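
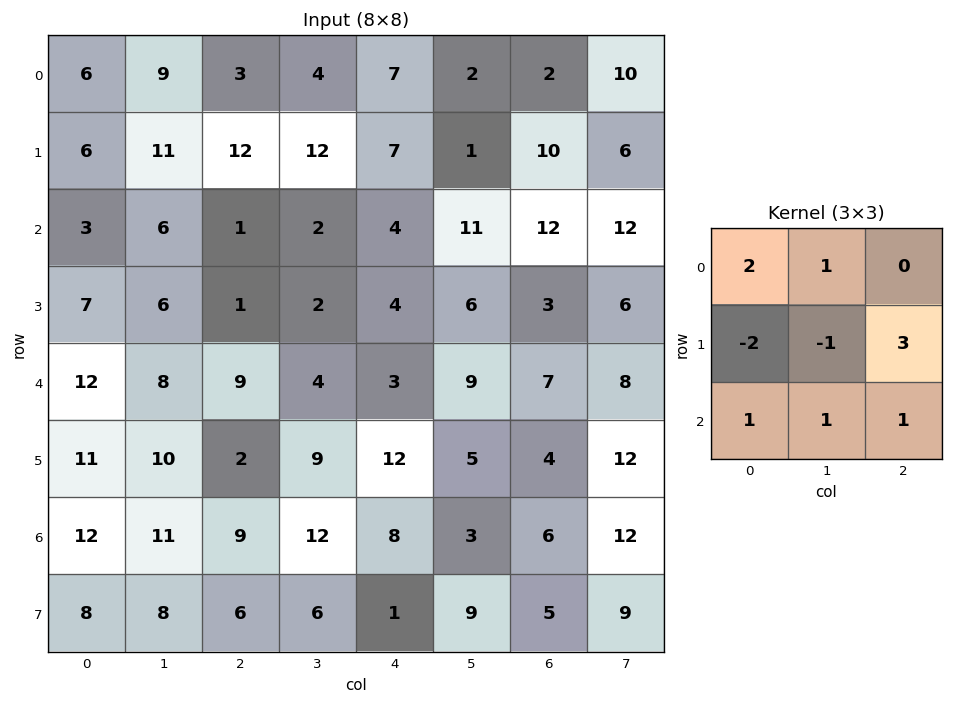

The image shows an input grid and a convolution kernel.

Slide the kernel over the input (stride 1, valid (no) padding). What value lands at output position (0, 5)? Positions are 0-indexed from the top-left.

47

The receptive field on the input at this output position is [2 2 10 / 1 10 6 / 11 12 12]. Elementwise product with the kernel and sum: 2·2 + 2·1 + 1·-2 + 10·-1 + 6·3 + 11·1 + 12·1 + 12·1.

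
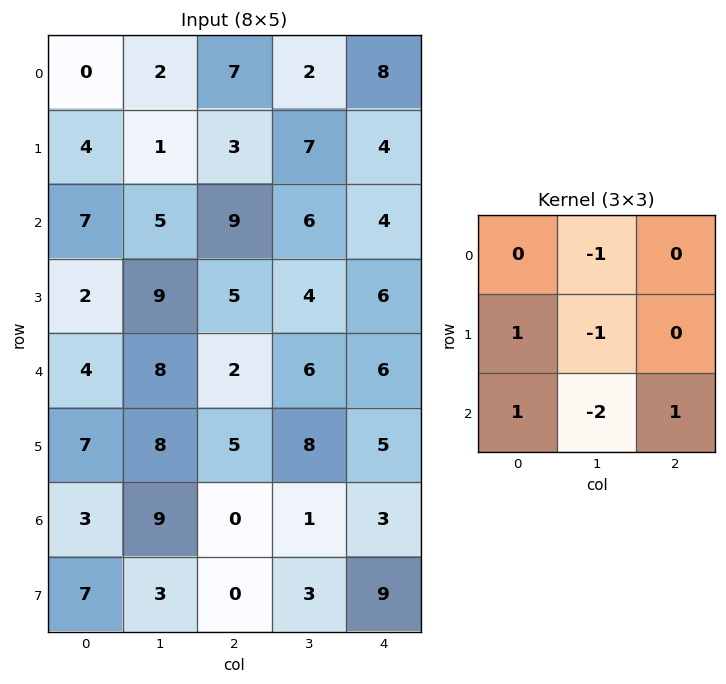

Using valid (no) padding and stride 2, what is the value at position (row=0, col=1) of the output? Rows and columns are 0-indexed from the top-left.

-5

The receptive field on the input at this output position is [7 2 8 / 3 7 4 / 9 6 4]. Elementwise product with the kernel and sum: 2·-1 + 3·1 + 7·-1 + 9·1 + 6·-2 + 4·1.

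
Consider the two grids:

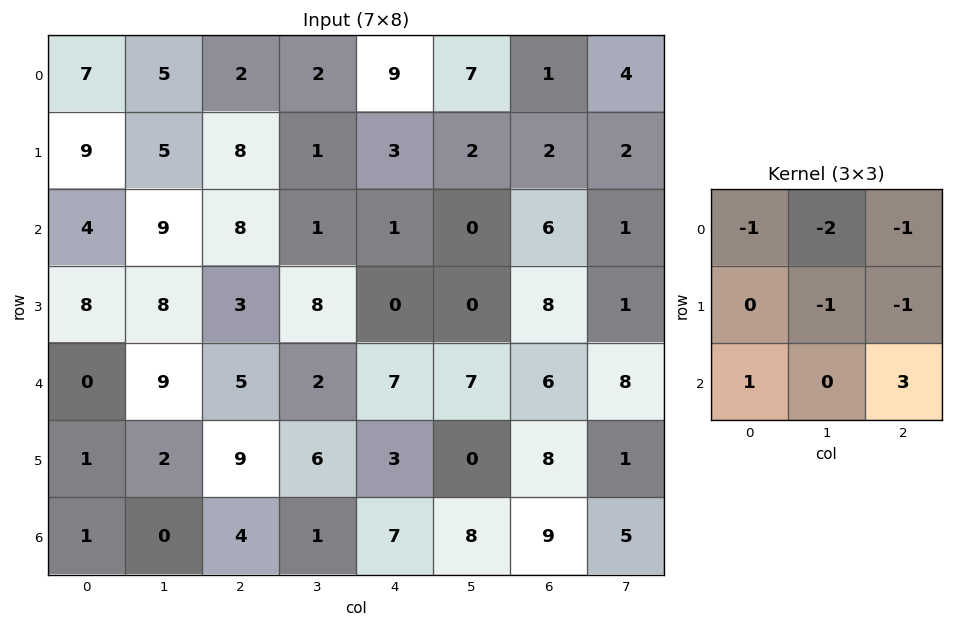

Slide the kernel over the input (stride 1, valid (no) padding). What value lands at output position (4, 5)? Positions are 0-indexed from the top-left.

The receptive field on the input at this output position is [7 6 8 / 0 8 1 / 8 9 5]. Elementwise product with the kernel and sum: 7·-1 + 6·-2 + 8·-1 + 8·-1 + 1·-1 + 8·1 + 5·3.

-13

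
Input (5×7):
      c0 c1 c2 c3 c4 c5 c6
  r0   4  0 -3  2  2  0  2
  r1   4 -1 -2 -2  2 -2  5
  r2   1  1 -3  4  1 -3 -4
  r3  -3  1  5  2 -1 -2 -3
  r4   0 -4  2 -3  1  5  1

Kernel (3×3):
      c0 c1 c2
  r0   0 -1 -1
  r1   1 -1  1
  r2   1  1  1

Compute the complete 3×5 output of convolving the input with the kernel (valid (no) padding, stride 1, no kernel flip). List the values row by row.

Output[0,0]: The receptive field on the input at this output position is [4 0 -3 / 4 -1 -2 / 1 1 -3]. Elementwise product with the kernel and sum: 0·-1 + -3·-1 + 4·1 + -1·-1 + -2·1 + 1·1 + 1·1 + -3·1.

5 2 0 -6 1
3 20 0 -1 -9
1 -8 -3 6 12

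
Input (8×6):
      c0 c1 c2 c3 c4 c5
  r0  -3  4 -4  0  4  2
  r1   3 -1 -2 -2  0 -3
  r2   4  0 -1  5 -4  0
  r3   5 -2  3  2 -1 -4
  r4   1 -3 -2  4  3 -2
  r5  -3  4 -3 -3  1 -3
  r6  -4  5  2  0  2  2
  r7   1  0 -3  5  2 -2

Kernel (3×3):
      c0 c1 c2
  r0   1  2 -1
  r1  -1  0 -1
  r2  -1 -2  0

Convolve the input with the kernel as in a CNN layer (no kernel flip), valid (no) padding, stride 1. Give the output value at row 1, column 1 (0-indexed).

The receptive field on the input at this output position is [-1 -2 -2 / 0 -1 5 / -2 3 2]. Elementwise product with the kernel and sum: -1·1 + -2·2 + -2·-1 + 0·-1 + 5·-1 + -2·-1 + 3·-2.

-12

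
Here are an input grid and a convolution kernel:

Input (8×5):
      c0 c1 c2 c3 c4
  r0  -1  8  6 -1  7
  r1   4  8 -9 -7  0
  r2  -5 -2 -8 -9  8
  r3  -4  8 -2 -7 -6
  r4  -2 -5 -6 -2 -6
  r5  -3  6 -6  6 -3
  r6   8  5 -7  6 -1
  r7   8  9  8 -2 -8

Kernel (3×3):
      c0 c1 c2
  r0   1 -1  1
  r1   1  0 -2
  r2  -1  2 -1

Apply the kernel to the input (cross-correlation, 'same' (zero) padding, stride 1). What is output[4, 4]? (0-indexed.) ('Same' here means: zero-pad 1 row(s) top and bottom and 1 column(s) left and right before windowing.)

The receptive field on the zero-padded input at this output position is [-7 -6 0 / -2 -6 0 / 6 -3 0]. Elementwise product with the kernel and sum: -7·1 + -6·-1 + 0·1 + -2·1 + 0·-2 + 6·-1 + -3·2 + 0·-1.

-15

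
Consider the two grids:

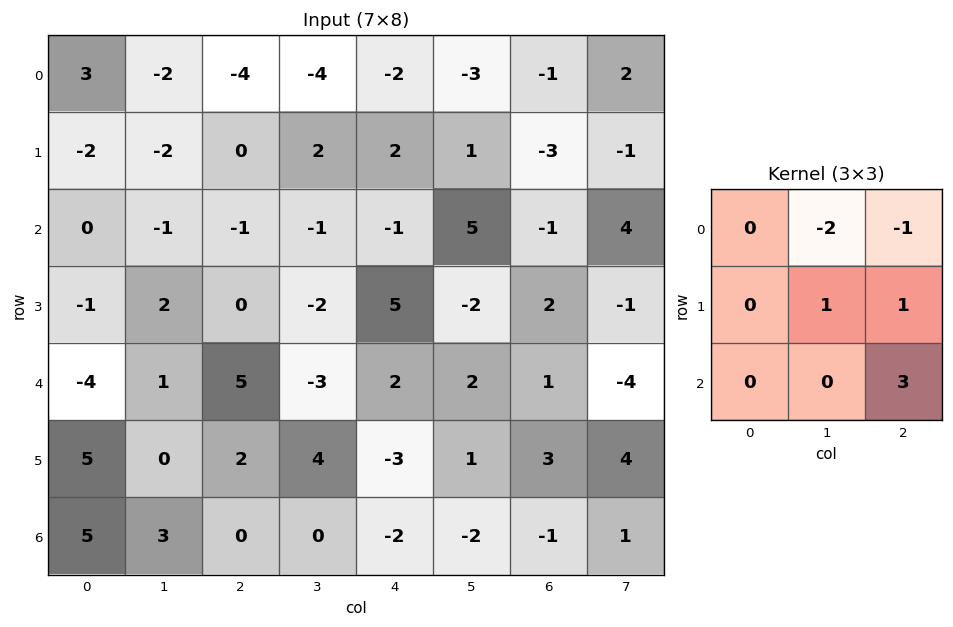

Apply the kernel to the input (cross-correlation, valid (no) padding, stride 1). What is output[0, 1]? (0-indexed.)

The receptive field on the input at this output position is [-2 -4 -4 / -2 0 2 / -1 -1 -1]. Elementwise product with the kernel and sum: -4·-2 + -4·-1 + 0·1 + 2·1 + -1·3.

11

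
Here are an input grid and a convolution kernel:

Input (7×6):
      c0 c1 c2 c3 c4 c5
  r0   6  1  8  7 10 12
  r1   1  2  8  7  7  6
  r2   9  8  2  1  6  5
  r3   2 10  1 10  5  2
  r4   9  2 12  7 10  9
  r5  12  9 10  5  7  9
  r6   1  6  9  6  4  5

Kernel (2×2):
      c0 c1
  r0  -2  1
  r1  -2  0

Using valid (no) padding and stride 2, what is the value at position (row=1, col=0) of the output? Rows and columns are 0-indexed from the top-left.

-14

The receptive field on the input at this output position is [9 8 / 2 10]. Elementwise product with the kernel and sum: 9·-2 + 8·1 + 2·-2.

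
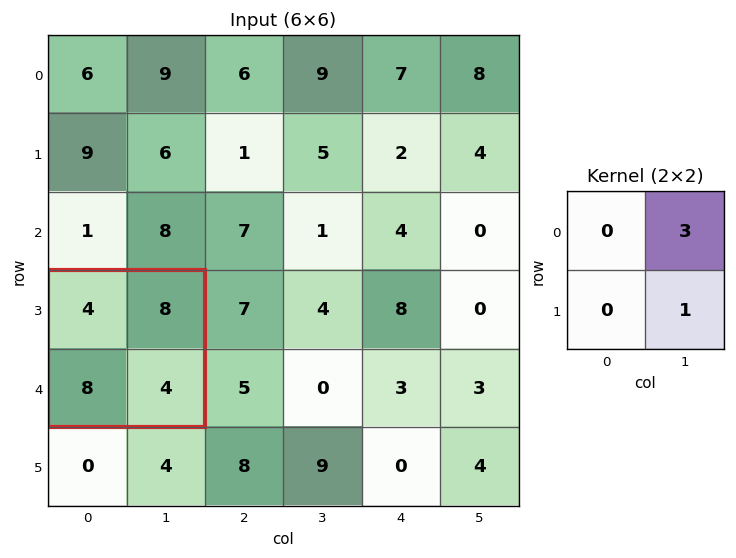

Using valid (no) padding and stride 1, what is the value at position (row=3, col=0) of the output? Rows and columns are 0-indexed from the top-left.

28

The receptive field on the input at this output position is [4 8 / 8 4]. Elementwise product with the kernel and sum: 8·3 + 4·1.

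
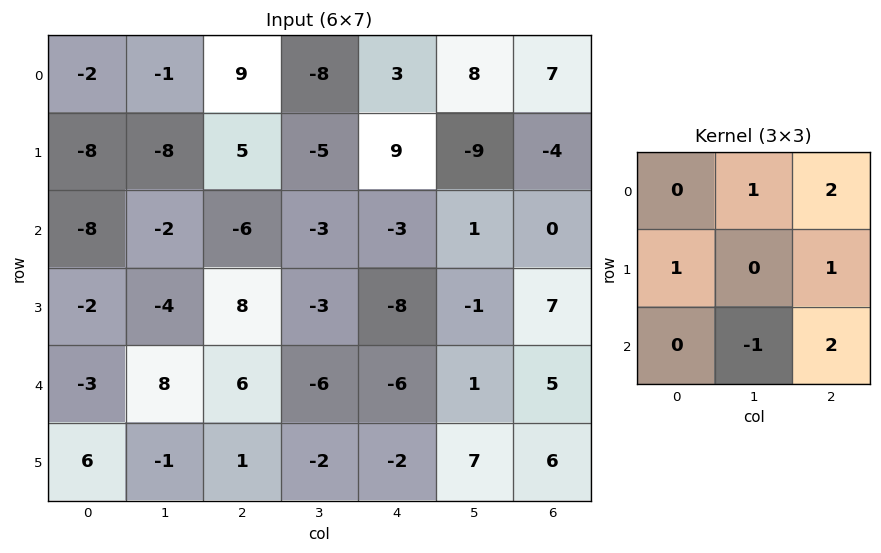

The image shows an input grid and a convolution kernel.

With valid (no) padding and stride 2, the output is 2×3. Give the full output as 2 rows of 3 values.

Output[0,0]: The receptive field on the input at this output position is [-2 -1 9 / -8 -8 5 / -8 -2 -6]. Elementwise product with the kernel and sum: -1·1 + 9·2 + -8·1 + 5·1 + -2·-1 + -6·2.
Output[0,1]: The receptive field on the input at this output position is [9 -8 3 / 5 -5 9 / -6 -3 -3]. Elementwise product with the kernel and sum: -8·1 + 3·2 + 5·1 + 9·1 + -3·-1 + -3·2.

4 9 26
-4 -15 9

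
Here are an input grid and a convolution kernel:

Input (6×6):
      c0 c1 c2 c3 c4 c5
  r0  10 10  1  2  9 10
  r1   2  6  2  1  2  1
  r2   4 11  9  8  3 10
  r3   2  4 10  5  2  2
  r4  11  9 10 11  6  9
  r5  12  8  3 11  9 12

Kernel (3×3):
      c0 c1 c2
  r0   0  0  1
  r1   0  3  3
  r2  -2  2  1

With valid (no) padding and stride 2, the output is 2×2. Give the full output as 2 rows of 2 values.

Output[0,0]: The receptive field on the input at this output position is [10 10 1 / 2 6 2 / 4 11 9]. Elementwise product with the kernel and sum: 1·1 + 6·3 + 2·3 + 4·-2 + 11·2 + 9·1.
Output[0,1]: The receptive field on the input at this output position is [1 2 9 / 2 1 2 / 9 8 3]. Elementwise product with the kernel and sum: 9·1 + 1·3 + 2·3 + 9·-2 + 8·2 + 3·1.

48 19
57 32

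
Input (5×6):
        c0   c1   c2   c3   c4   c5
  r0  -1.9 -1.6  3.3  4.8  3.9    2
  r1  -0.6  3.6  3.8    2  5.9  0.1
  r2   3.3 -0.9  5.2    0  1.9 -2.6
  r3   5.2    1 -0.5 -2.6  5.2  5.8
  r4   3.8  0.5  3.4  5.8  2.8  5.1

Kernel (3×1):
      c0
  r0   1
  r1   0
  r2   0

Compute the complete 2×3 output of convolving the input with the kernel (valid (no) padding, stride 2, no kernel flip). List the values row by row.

-1.9 3.3 3.9
3.3 5.2 1.9

Output[0,0]: The receptive field on the input at this output position is [-1.9 / -0.6 / 3.3]. Elementwise product with the kernel and sum: -1.9·1.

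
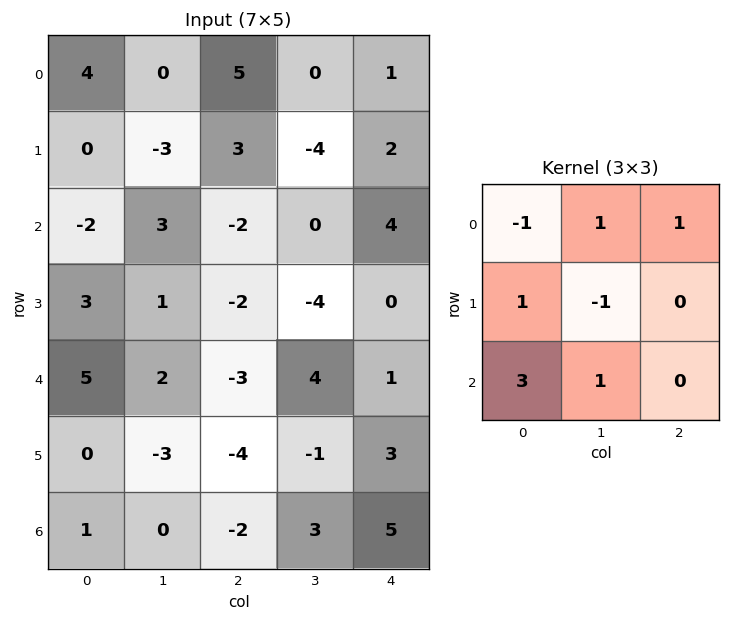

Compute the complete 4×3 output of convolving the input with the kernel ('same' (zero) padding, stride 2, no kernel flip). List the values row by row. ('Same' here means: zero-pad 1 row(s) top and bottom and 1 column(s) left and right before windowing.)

Output[0,0]: The receptive field on the zero-padded input at this output position is [0 0 0 / 0 4 0 / 0 0 -3]. Elementwise product with the kernel and sum: 0·-1 + 0·1 + 0·1 + 0·1 + 4·-1 + 0·3 + 0·1.
Output[0,1]: The receptive field on the zero-padded input at this output position is [0 0 0 / 0 5 0 / -3 3 -4]. Elementwise product with the kernel and sum: 0·-1 + 0·1 + 0·1 + 0·1 + 5·-1 + -3·3 + 3·1.

-4 -11 -11
2 8 -10
-1 -15 7
-4 0 2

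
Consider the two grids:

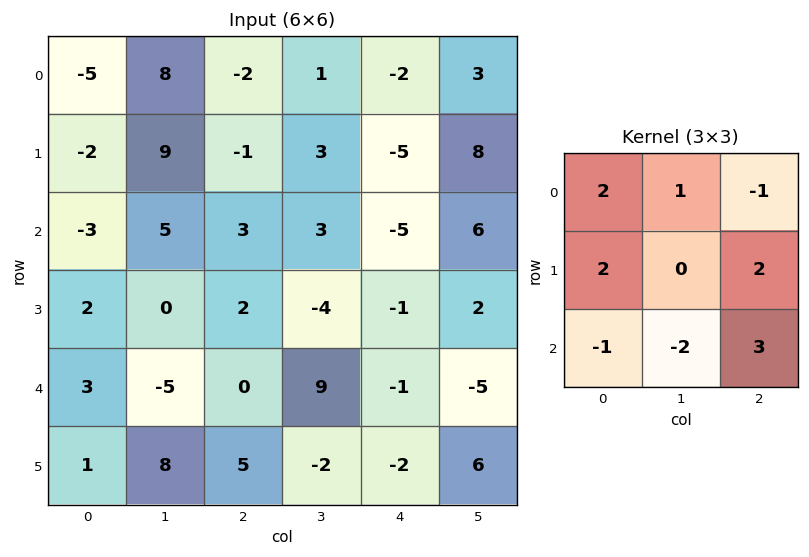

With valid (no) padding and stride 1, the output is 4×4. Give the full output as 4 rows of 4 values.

Output[0,0]: The receptive field on the input at this output position is [-5 8 -2 / -2 9 -1 / -3 5 3]. Elementwise product with the kernel and sum: -5·2 + 8·1 + -2·-1 + -2·2 + -1·2 + -3·-1 + 5·-2 + 3·3.

-4 35 -37 44
10 14 5 23
11 34 -5 -31
6 -10 -8 21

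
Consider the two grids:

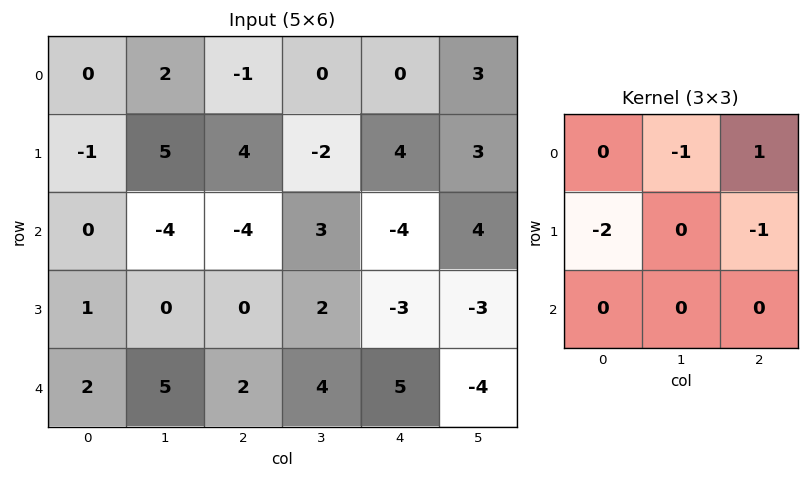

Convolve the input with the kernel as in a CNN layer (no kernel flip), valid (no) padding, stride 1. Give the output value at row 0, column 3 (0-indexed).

4

The receptive field on the input at this output position is [0 0 3 / -2 4 3 / 3 -4 4]. Elementwise product with the kernel and sum: 0·-1 + 3·1 + -2·-2 + 3·-1.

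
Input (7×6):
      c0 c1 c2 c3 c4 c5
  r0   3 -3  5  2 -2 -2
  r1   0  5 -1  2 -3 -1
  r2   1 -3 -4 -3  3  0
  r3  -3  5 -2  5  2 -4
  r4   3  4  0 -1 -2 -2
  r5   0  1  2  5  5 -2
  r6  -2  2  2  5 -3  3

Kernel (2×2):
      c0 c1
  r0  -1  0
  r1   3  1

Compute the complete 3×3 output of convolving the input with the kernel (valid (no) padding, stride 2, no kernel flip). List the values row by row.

Output[0,0]: The receptive field on the input at this output position is [3 -3 / 0 5]. Elementwise product with the kernel and sum: 3·-1 + 0·3 + 5·1.
Output[0,1]: The receptive field on the input at this output position is [5 2 / -1 2]. Elementwise product with the kernel and sum: 5·-1 + -1·3 + 2·1.

2 -6 -8
-5 3 -1
-2 11 15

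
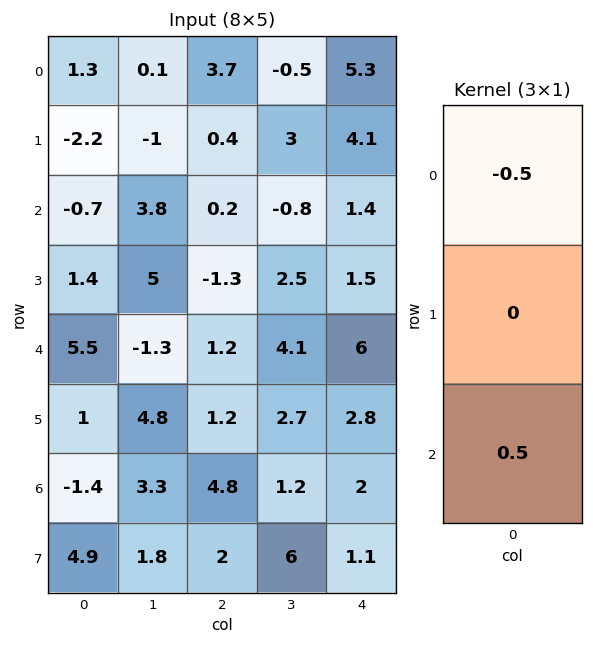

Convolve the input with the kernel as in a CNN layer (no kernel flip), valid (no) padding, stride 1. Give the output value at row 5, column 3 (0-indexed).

The receptive field on the input at this output position is [2.7 / 1.2 / 6]. Elementwise product with the kernel and sum: 2.7·-0.5 + 6·0.5.

1.65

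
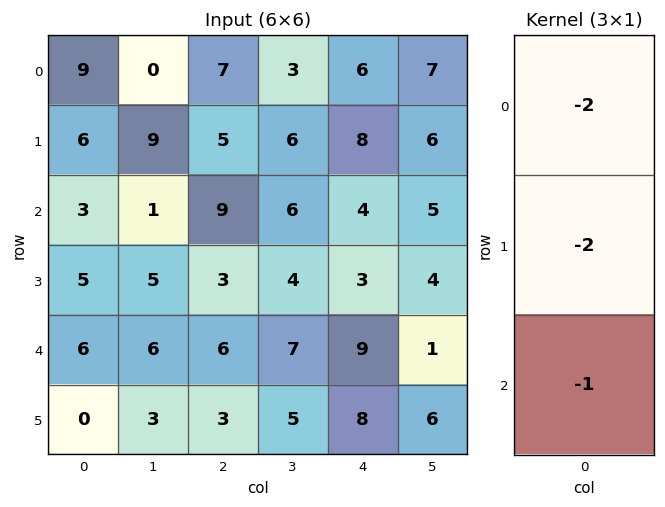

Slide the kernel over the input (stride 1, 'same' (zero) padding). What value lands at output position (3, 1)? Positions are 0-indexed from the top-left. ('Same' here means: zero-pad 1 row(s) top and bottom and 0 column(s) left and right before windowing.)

The receptive field on the zero-padded input at this output position is [1 / 5 / 6]. Elementwise product with the kernel and sum: 1·-2 + 5·-2 + 6·-1.

-18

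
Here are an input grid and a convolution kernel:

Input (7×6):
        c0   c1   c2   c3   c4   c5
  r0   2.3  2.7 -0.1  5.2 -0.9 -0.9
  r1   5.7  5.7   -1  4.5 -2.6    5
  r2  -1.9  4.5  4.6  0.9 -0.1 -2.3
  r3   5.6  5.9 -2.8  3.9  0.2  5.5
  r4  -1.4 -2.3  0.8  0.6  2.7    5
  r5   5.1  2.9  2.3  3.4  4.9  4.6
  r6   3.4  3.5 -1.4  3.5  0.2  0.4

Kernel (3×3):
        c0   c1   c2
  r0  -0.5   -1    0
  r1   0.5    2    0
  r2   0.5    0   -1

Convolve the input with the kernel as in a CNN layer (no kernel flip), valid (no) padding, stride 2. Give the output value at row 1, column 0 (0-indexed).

The receptive field on the input at this output position is [-1.9 4.5 4.6 / 5.6 5.9 -2.8 / -1.4 -2.3 0.8]. Elementwise product with the kernel and sum: -1.9·-0.5 + 4.5·-1 + 5.6·0.5 + 5.9·2 + -1.4·0.5 + 0.8·-1.

9.55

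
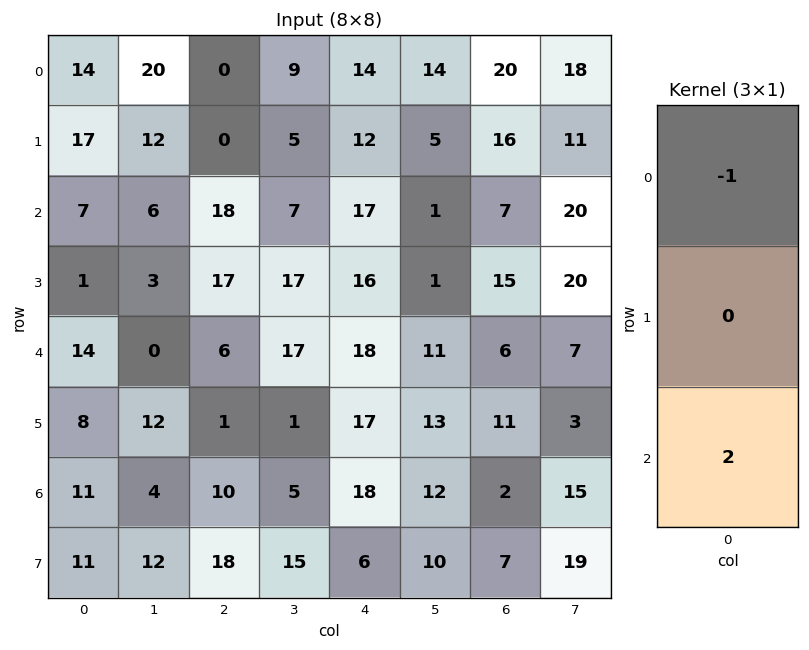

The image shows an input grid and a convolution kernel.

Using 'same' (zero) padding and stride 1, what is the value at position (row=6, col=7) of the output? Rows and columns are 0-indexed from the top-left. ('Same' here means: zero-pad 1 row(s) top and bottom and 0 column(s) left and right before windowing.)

35

The receptive field on the zero-padded input at this output position is [3 / 15 / 19]. Elementwise product with the kernel and sum: 3·-1 + 19·2.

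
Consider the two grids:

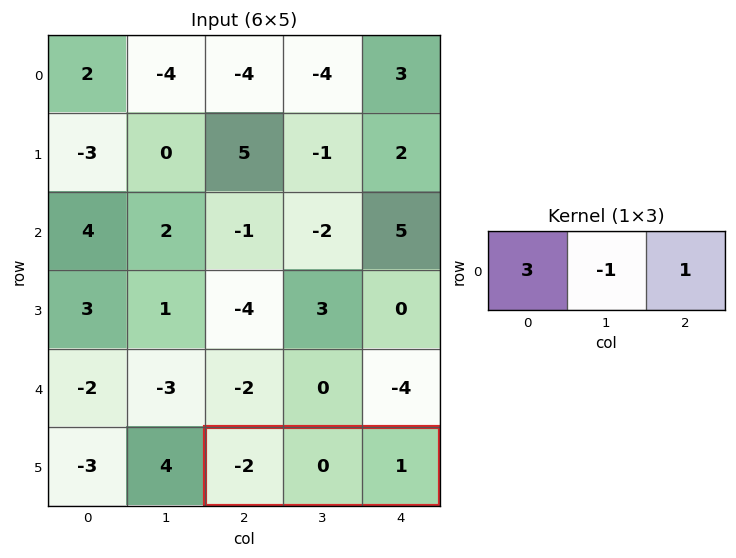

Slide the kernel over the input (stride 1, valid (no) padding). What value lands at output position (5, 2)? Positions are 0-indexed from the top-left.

-5

The receptive field on the input at this output position is [-2 0 1]. Elementwise product with the kernel and sum: -2·3 + 0·-1 + 1·1.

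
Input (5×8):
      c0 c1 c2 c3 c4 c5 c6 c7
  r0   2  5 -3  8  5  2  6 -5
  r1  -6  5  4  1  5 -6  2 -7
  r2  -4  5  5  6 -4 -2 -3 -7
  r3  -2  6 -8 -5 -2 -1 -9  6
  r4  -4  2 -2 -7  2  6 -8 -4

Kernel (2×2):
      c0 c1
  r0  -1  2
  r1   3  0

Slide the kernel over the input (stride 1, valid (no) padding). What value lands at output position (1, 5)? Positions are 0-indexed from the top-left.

The receptive field on the input at this output position is [-6 2 / -2 -3]. Elementwise product with the kernel and sum: -6·-1 + 2·2 + -2·3.

4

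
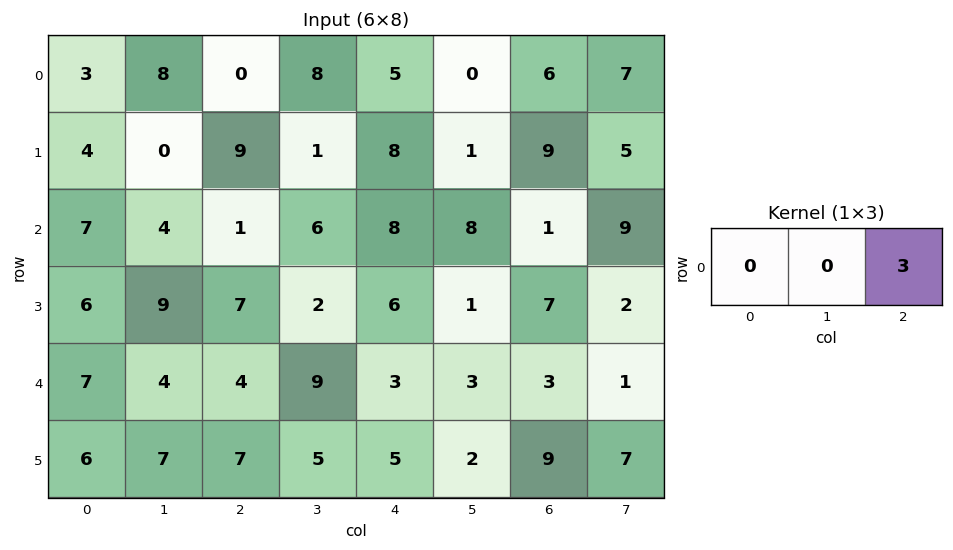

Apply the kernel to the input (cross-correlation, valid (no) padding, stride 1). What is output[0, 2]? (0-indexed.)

The receptive field on the input at this output position is [0 8 5]. Elementwise product with the kernel and sum: 5·3.

15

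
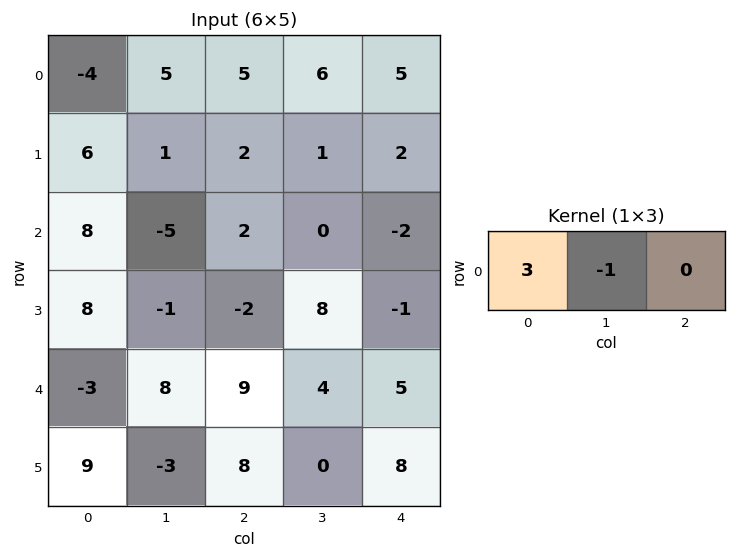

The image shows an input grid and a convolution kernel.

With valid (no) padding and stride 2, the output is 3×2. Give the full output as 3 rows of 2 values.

Output[0,0]: The receptive field on the input at this output position is [-4 5 5]. Elementwise product with the kernel and sum: -4·3 + 5·-1.

-17 9
29 6
-17 23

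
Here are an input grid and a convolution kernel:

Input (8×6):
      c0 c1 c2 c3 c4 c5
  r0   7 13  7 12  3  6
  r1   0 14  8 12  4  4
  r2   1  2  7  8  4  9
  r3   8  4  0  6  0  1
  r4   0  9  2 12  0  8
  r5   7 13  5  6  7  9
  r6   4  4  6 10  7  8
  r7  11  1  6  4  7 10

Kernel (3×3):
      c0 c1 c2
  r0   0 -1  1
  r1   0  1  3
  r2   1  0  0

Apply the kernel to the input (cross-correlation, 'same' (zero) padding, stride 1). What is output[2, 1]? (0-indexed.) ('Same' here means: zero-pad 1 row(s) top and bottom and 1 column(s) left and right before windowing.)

The receptive field on the zero-padded input at this output position is [0 14 8 / 1 2 7 / 8 4 0]. Elementwise product with the kernel and sum: 14·-1 + 8·1 + 2·1 + 7·3 + 8·1.

25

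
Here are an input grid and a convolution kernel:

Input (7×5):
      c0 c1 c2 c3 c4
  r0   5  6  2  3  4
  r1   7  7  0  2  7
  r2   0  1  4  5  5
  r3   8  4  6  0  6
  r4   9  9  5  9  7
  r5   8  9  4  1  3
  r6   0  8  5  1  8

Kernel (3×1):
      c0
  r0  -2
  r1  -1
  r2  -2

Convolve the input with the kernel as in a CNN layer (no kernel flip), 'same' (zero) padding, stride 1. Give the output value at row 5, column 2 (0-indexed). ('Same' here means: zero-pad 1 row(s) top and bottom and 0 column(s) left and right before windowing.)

The receptive field on the zero-padded input at this output position is [5 / 4 / 5]. Elementwise product with the kernel and sum: 5·-2 + 4·-1 + 5·-2.

-24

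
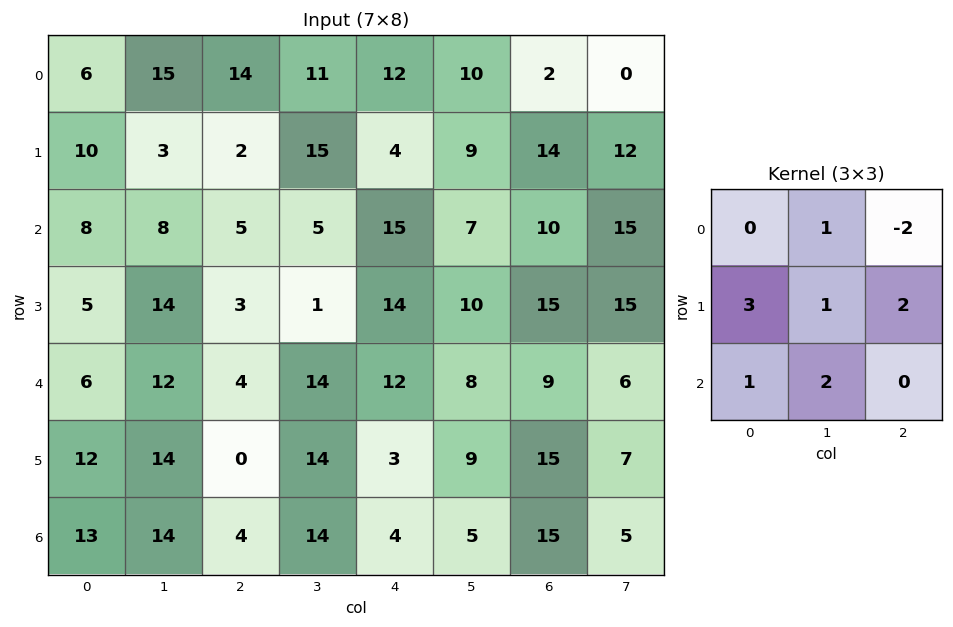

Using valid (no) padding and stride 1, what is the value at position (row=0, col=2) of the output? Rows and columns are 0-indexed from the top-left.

31

The receptive field on the input at this output position is [14 11 12 / 2 15 4 / 5 5 15]. Elementwise product with the kernel and sum: 11·1 + 12·-2 + 2·3 + 15·1 + 4·2 + 5·1 + 5·2.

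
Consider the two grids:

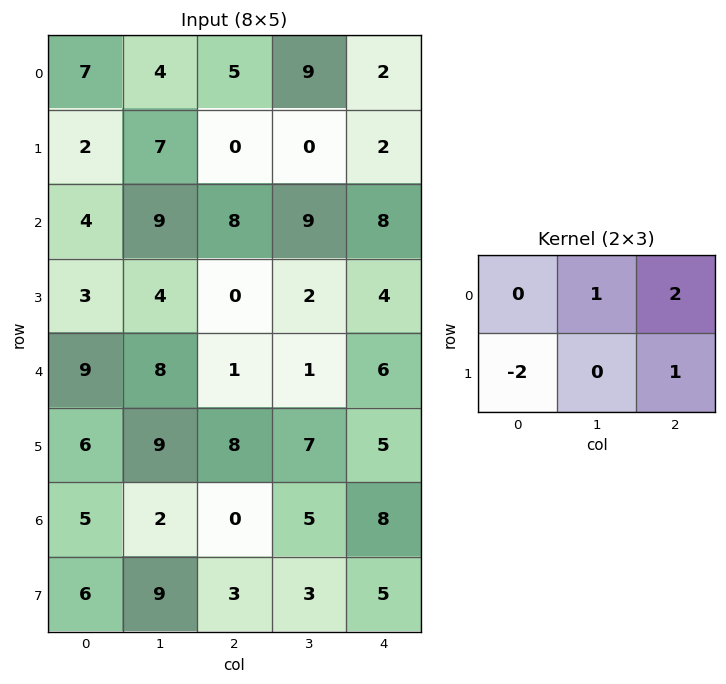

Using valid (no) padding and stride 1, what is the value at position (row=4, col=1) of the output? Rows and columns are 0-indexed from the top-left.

The receptive field on the input at this output position is [8 1 1 / 9 8 7]. Elementwise product with the kernel and sum: 1·1 + 1·2 + 9·-2 + 7·1.

-8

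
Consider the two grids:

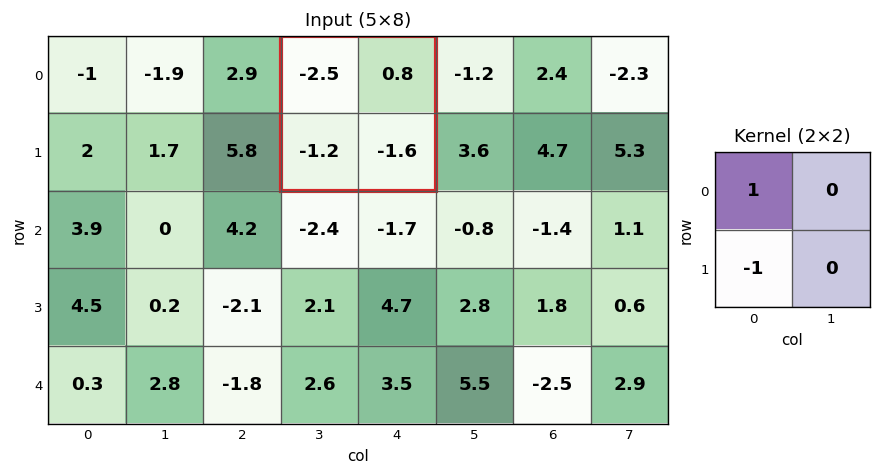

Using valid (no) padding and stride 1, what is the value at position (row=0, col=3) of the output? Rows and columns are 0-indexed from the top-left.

The receptive field on the input at this output position is [-2.5 0.8 / -1.2 -1.6]. Elementwise product with the kernel and sum: -2.5·1 + -1.2·-1.

-1.3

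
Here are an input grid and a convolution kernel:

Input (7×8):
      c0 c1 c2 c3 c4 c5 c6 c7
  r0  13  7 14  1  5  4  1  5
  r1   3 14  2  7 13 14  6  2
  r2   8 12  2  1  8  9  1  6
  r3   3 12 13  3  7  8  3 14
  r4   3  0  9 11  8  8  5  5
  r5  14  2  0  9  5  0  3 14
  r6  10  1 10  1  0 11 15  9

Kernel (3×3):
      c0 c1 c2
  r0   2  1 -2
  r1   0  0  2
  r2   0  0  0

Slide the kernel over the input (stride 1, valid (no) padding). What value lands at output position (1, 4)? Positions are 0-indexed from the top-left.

30

The receptive field on the input at this output position is [13 14 6 / 8 9 1 / 7 8 3]. Elementwise product with the kernel and sum: 13·2 + 14·1 + 6·-2 + 1·2.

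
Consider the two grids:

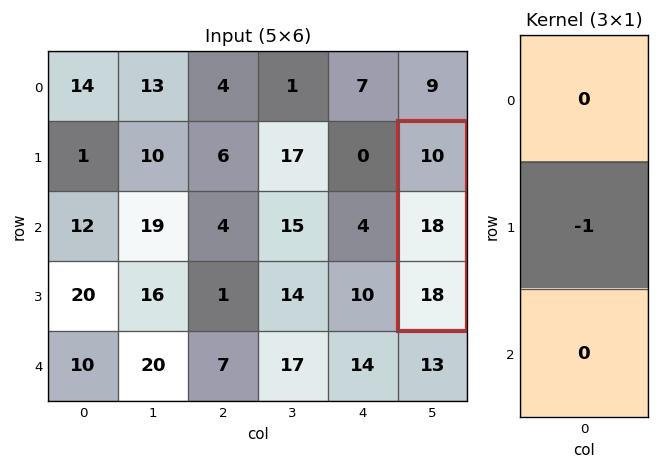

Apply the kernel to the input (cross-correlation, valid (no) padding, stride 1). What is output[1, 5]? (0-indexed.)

-18

The receptive field on the input at this output position is [10 / 18 / 18]. Elementwise product with the kernel and sum: 18·-1.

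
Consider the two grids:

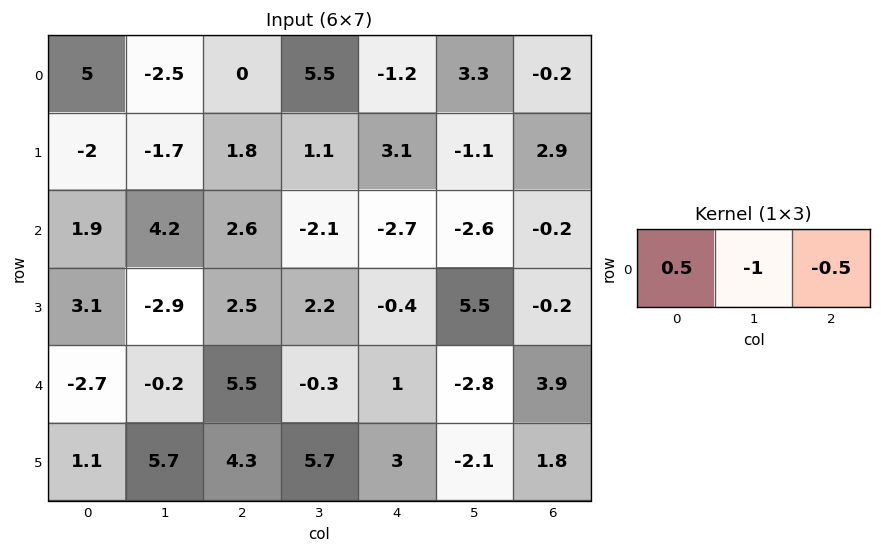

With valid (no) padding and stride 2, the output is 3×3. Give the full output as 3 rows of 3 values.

Output[0,0]: The receptive field on the input at this output position is [5 -2.5 0]. Elementwise product with the kernel and sum: 5·0.5 + -2.5·-1 + 0·-0.5.
Output[0,1]: The receptive field on the input at this output position is [0 5.5 -1.2]. Elementwise product with the kernel and sum: 0·0.5 + 5.5·-1 + -1.2·-0.5.

5 -4.9 -3.8
-4.55 4.75 1.35
-3.9 2.55 1.35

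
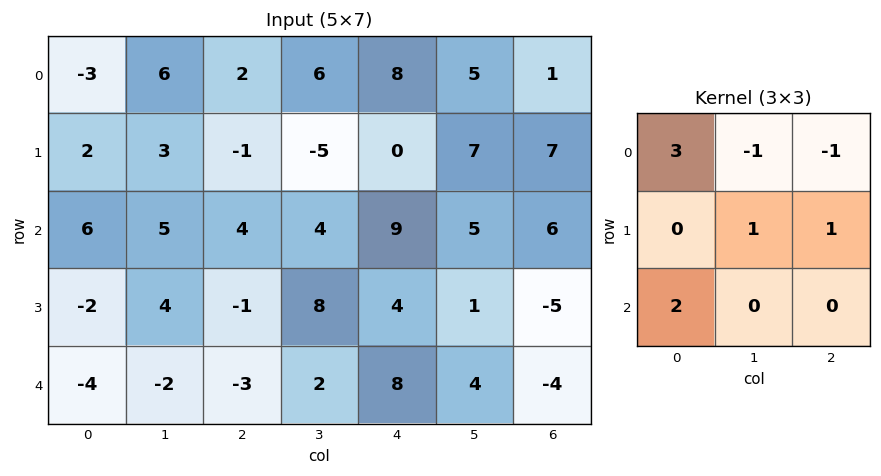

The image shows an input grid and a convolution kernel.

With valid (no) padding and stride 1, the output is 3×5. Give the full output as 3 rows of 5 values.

-3 14 -5 20 50
9 31 13 8 5
4 10 5 7 28

Output[0,0]: The receptive field on the input at this output position is [-3 6 2 / 2 3 -1 / 6 5 4]. Elementwise product with the kernel and sum: -3·3 + 6·-1 + 2·-1 + 3·1 + -1·1 + 6·2.
Output[0,1]: The receptive field on the input at this output position is [6 2 6 / 3 -1 -5 / 5 4 4]. Elementwise product with the kernel and sum: 6·3 + 2·-1 + 6·-1 + -1·1 + -5·1 + 5·2.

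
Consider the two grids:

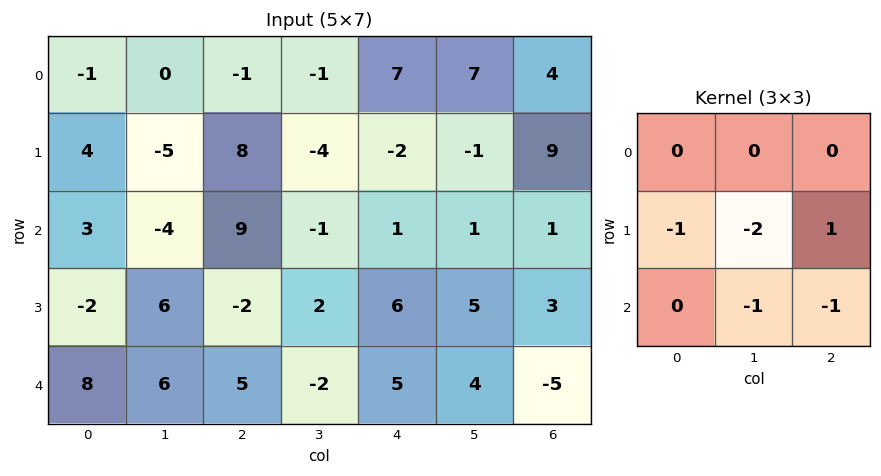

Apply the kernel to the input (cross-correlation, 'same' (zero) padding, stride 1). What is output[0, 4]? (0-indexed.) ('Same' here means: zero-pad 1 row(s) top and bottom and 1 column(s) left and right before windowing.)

The receptive field on the zero-padded input at this output position is [0 0 0 / -1 7 7 / -4 -2 -1]. Elementwise product with the kernel and sum: -1·-1 + 7·-2 + 7·1 + -2·-1 + -1·-1.

-3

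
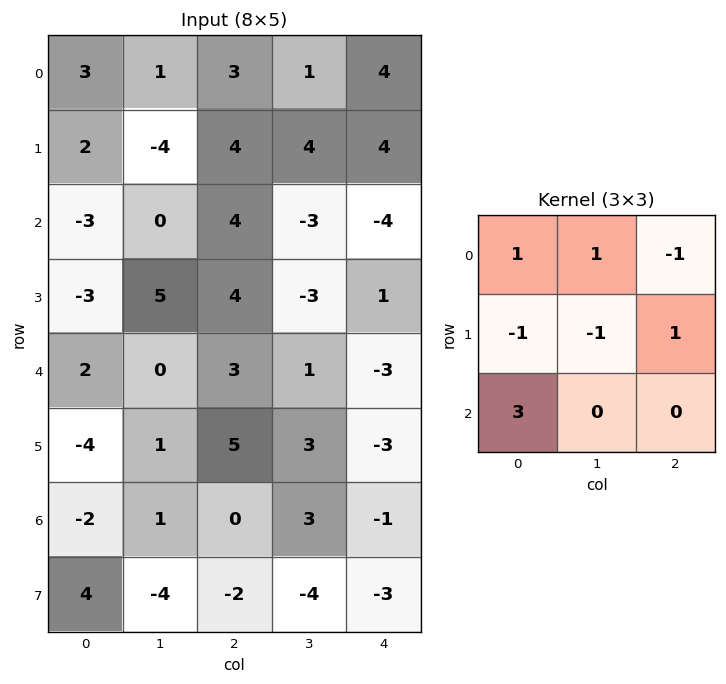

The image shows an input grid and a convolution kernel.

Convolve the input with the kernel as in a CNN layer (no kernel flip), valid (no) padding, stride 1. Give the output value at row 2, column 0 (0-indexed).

1

The receptive field on the input at this output position is [-3 0 4 / -3 5 4 / 2 0 3]. Elementwise product with the kernel and sum: -3·1 + 0·1 + 4·-1 + -3·-1 + 5·-1 + 4·1 + 2·3.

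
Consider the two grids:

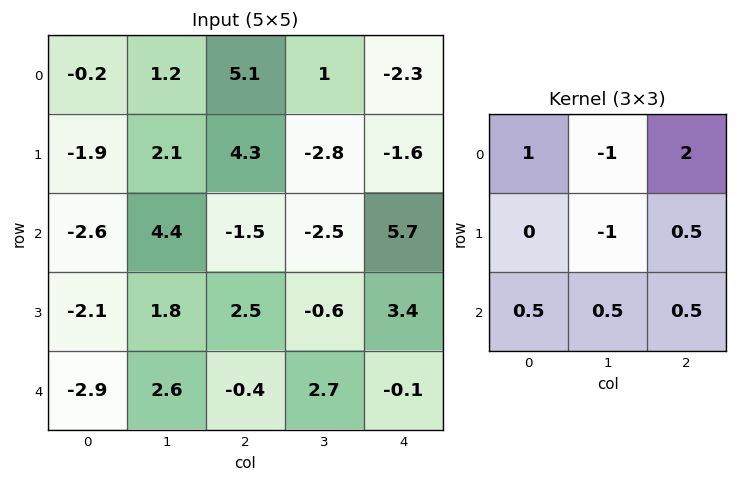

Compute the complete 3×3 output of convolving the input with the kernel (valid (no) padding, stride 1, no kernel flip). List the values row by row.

9 -7.4 2.35
0.55 -5.7 11.9
-10.9 0.55 15.8

Output[0,0]: The receptive field on the input at this output position is [-0.2 1.2 5.1 / -1.9 2.1 4.3 / -2.6 4.4 -1.5]. Elementwise product with the kernel and sum: -0.2·1 + 1.2·-1 + 5.1·2 + 2.1·-1 + 4.3·0.5 + -2.6·0.5 + 4.4·0.5 + -1.5·0.5.
Output[0,1]: The receptive field on the input at this output position is [1.2 5.1 1 / 2.1 4.3 -2.8 / 4.4 -1.5 -2.5]. Elementwise product with the kernel and sum: 1.2·1 + 5.1·-1 + 1·2 + 4.3·-1 + -2.8·0.5 + 4.4·0.5 + -1.5·0.5 + -2.5·0.5.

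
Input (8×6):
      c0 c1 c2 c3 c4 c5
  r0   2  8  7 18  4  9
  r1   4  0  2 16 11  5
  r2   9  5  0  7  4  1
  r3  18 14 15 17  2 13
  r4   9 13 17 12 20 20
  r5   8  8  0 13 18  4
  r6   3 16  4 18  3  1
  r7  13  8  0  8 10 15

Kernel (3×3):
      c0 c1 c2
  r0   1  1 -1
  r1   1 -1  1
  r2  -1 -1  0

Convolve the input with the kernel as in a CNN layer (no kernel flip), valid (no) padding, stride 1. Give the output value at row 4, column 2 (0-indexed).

The receptive field on the input at this output position is [17 12 20 / 0 13 18 / 4 18 3]. Elementwise product with the kernel and sum: 17·1 + 12·1 + 20·-1 + 0·1 + 13·-1 + 18·1 + 4·-1 + 18·-1.

-8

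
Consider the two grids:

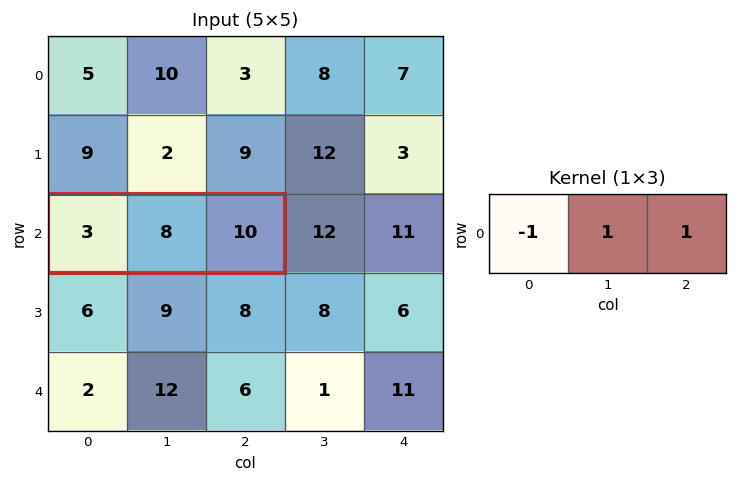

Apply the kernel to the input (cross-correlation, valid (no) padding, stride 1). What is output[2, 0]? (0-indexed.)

The receptive field on the input at this output position is [3 8 10]. Elementwise product with the kernel and sum: 3·-1 + 8·1 + 10·1.

15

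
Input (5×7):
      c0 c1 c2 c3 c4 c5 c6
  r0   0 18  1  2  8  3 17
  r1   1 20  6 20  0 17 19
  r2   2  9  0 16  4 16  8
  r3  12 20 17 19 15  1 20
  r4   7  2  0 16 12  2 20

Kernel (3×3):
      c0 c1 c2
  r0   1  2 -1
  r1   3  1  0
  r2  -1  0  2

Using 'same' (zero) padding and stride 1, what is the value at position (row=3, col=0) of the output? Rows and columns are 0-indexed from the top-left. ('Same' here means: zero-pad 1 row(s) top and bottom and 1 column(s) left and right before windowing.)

11

The receptive field on the zero-padded input at this output position is [0 2 9 / 0 12 20 / 0 7 2]. Elementwise product with the kernel and sum: 0·1 + 2·2 + 9·-1 + 0·3 + 12·1 + 0·-1 + 2·2.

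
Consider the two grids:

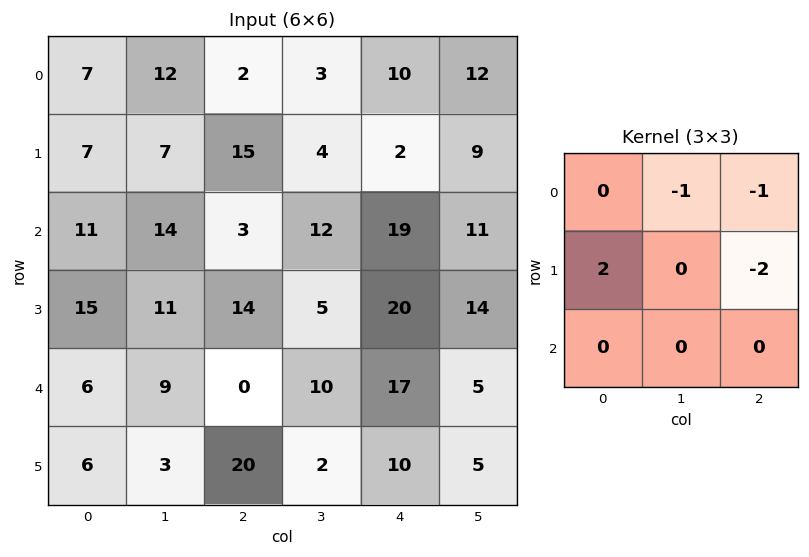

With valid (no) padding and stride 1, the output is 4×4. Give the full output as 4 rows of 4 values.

-30 1 13 -32
-6 -15 -38 -9
-15 -3 -43 -48
-13 -21 -59 -24

Output[0,0]: The receptive field on the input at this output position is [7 12 2 / 7 7 15 / 11 14 3]. Elementwise product with the kernel and sum: 12·-1 + 2·-1 + 7·2 + 15·-2.
Output[0,1]: The receptive field on the input at this output position is [12 2 3 / 7 15 4 / 14 3 12]. Elementwise product with the kernel and sum: 2·-1 + 3·-1 + 7·2 + 4·-2.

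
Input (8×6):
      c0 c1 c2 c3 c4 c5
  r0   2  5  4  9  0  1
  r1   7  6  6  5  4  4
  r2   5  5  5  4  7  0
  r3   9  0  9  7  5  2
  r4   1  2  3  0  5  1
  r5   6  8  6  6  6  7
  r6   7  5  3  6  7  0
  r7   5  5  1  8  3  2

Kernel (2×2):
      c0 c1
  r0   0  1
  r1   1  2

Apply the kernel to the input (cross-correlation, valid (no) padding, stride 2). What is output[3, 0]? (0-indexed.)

The receptive field on the input at this output position is [7 5 / 5 5]. Elementwise product with the kernel and sum: 5·1 + 5·1 + 5·2.

20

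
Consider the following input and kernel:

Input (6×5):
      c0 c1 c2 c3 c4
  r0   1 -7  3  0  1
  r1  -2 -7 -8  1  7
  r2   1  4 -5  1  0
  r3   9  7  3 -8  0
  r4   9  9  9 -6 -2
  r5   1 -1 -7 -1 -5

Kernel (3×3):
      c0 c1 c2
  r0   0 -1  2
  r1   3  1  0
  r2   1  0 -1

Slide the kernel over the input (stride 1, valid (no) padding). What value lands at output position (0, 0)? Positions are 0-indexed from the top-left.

6

The receptive field on the input at this output position is [1 -7 3 / -2 -7 -8 / 1 4 -5]. Elementwise product with the kernel and sum: -7·-1 + 3·2 + -2·3 + -7·1 + 1·1 + -5·-1.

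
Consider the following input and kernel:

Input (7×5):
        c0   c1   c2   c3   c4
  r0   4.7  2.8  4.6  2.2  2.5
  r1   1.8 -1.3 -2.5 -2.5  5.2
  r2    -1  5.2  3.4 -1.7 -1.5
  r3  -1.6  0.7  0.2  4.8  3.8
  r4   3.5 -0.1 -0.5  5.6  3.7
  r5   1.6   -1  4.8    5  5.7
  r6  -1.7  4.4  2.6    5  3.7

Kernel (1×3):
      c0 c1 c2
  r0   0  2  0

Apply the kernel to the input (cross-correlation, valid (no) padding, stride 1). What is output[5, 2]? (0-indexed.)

The receptive field on the input at this output position is [4.8 5 5.7]. Elementwise product with the kernel and sum: 5·2.

10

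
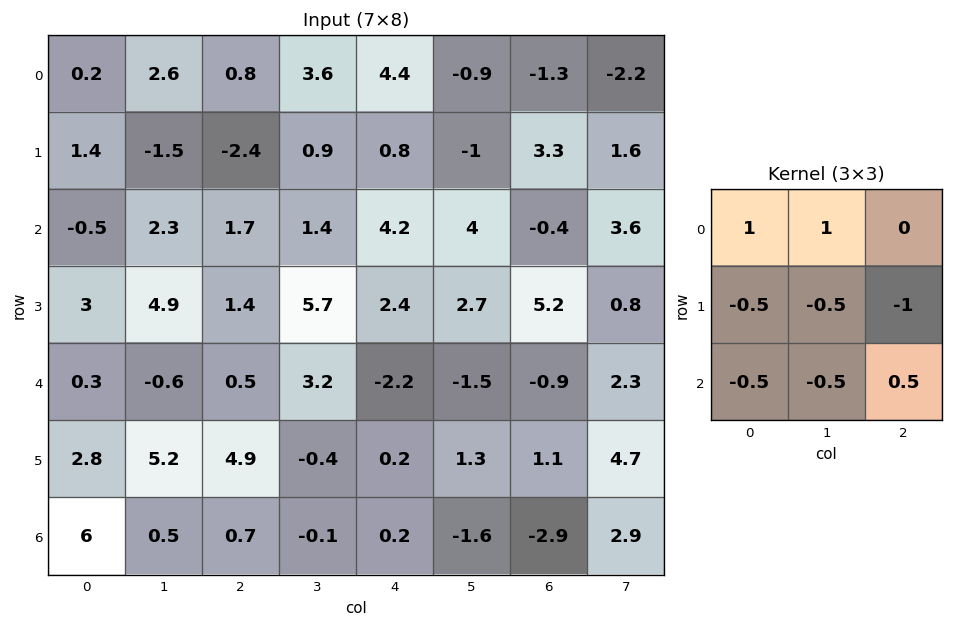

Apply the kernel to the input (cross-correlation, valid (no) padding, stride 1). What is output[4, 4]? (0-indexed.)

-6.3

The receptive field on the input at this output position is [-2.2 -1.5 -0.9 / 0.2 1.3 1.1 / 0.2 -1.6 -2.9]. Elementwise product with the kernel and sum: -2.2·1 + -1.5·1 + 0.2·-0.5 + 1.3·-0.5 + 1.1·-1 + 0.2·-0.5 + -1.6·-0.5 + -2.9·0.5.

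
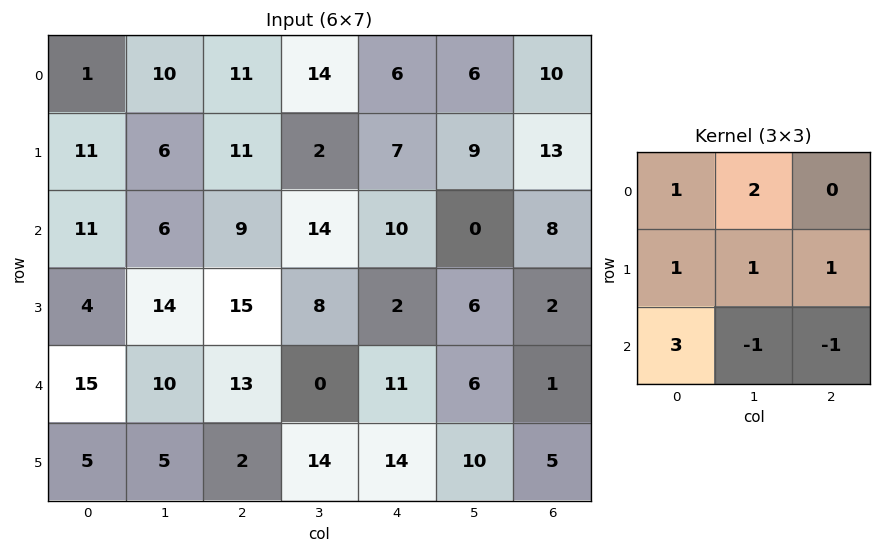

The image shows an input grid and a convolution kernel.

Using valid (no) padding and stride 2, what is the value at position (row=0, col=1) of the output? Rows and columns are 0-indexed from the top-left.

The receptive field on the input at this output position is [11 14 6 / 11 2 7 / 9 14 10]. Elementwise product with the kernel and sum: 11·1 + 14·2 + 11·1 + 2·1 + 7·1 + 9·3 + 14·-1 + 10·-1.

62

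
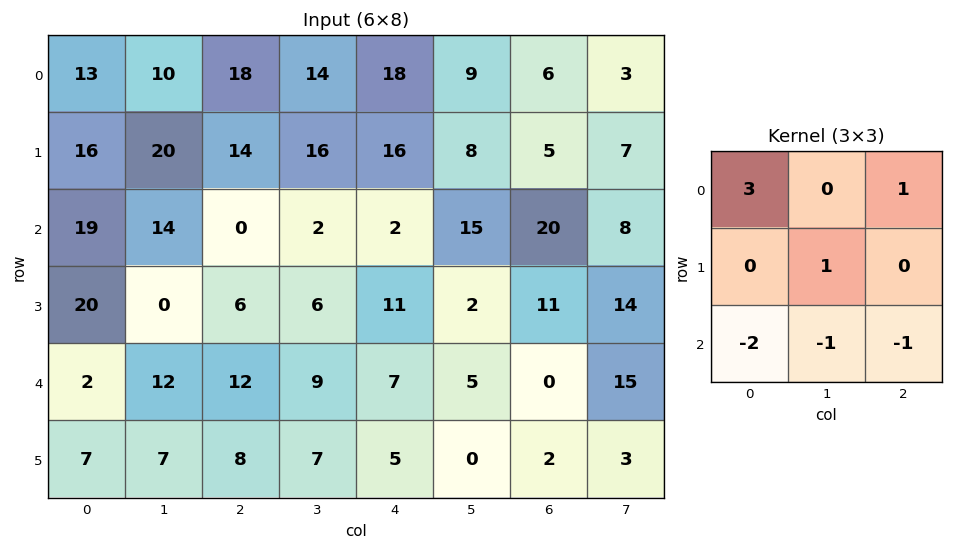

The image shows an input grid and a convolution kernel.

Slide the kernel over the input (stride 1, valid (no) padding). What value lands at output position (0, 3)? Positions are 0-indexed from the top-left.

46

The receptive field on the input at this output position is [14 18 9 / 16 16 8 / 2 2 15]. Elementwise product with the kernel and sum: 14·3 + 9·1 + 16·1 + 2·-2 + 2·-1 + 15·-1.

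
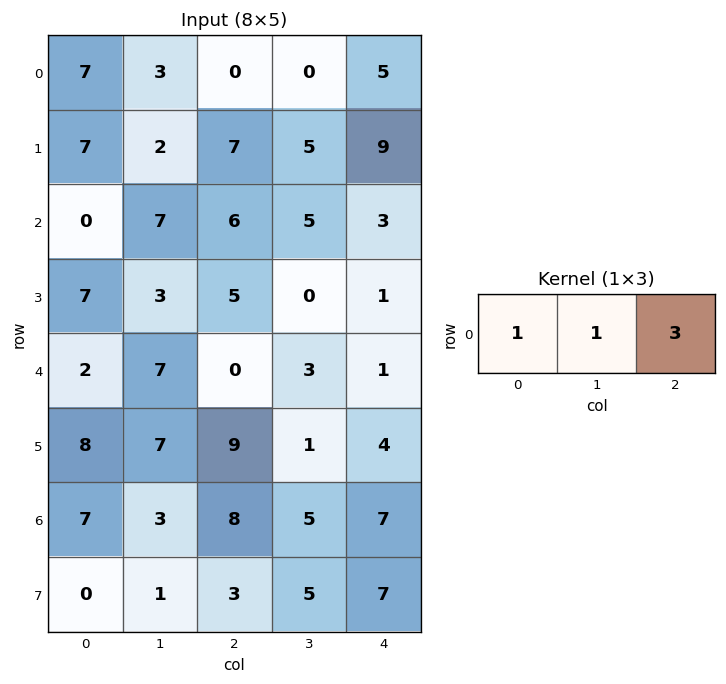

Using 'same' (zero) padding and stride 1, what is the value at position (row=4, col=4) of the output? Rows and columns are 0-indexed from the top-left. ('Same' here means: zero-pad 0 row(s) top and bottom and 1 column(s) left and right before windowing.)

4

The receptive field on the zero-padded input at this output position is [3 1 0]. Elementwise product with the kernel and sum: 3·1 + 1·1 + 0·3.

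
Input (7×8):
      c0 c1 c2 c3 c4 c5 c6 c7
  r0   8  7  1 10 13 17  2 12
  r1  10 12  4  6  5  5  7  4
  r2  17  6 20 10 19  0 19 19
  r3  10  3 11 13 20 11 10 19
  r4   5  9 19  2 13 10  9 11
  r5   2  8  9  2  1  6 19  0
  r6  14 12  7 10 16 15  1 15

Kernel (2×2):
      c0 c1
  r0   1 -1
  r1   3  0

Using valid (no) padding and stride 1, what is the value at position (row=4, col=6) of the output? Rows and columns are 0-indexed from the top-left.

55

The receptive field on the input at this output position is [9 11 / 19 0]. Elementwise product with the kernel and sum: 9·1 + 11·-1 + 19·3.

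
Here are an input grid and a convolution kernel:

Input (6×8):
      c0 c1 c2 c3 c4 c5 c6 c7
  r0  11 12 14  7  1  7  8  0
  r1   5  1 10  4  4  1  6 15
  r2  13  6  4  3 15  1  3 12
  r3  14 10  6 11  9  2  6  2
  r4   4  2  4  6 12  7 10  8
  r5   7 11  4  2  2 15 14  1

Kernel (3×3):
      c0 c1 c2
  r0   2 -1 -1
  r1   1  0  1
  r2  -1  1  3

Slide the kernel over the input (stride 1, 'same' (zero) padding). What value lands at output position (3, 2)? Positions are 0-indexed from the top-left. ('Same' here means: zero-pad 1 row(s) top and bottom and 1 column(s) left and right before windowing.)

The receptive field on the zero-padded input at this output position is [6 4 3 / 10 6 11 / 2 4 6]. Elementwise product with the kernel and sum: 6·2 + 4·-1 + 3·-1 + 10·1 + 11·1 + 2·-1 + 4·1 + 6·3.

46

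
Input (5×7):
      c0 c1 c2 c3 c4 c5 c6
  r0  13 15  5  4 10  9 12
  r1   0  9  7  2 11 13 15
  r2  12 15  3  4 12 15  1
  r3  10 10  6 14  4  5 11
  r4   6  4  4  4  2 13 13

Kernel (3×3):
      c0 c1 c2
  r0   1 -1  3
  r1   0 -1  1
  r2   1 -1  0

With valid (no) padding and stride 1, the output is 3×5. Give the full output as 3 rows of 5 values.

8 29 39 15 36
0 13 38 43 28
4 32 25 40 -5

Output[0,0]: The receptive field on the input at this output position is [13 15 5 / 0 9 7 / 12 15 3]. Elementwise product with the kernel and sum: 13·1 + 15·-1 + 5·3 + 9·-1 + 7·1 + 12·1 + 15·-1.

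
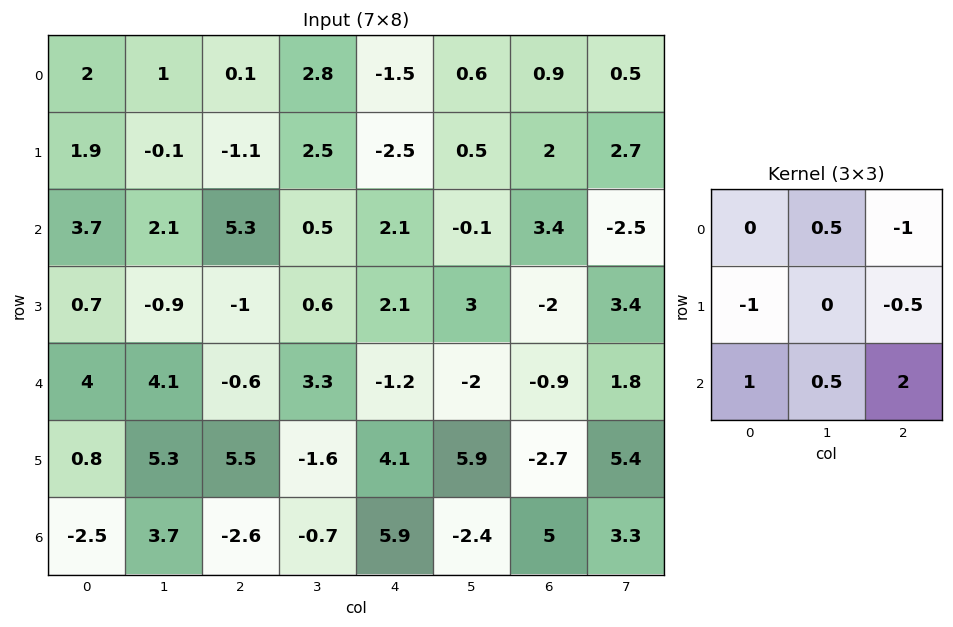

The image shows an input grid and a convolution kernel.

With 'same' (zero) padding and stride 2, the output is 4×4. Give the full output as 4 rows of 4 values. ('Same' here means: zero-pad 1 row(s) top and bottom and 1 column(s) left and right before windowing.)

Output[0,0]: The receptive field on the zero-padded input at this output position is [0 0 0 / 0 2 1 / 0 1.9 -0.1]. Elementwise product with the kernel and sum: 0·0.5 + 0·-1 + 0·-1 + 1·-0.5 + 0·1 + 1.9·0.5 + -0.1·2.

0.25 1.95 -0.85 6.05
-1.45 -5.6 5.45 8.45
10.2 -2 8 12.05
-6.75 1 -1.95 -6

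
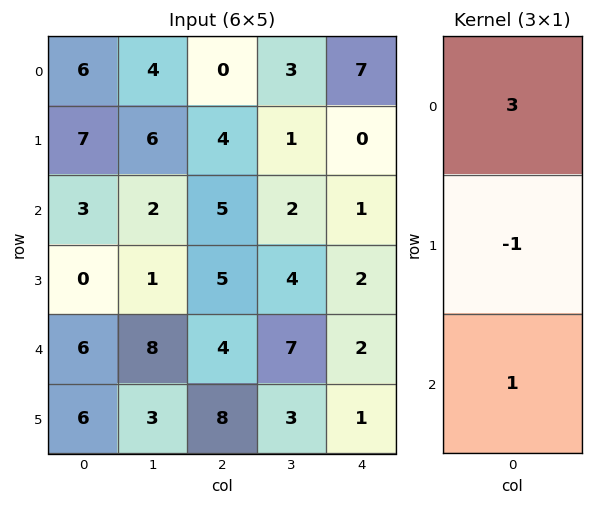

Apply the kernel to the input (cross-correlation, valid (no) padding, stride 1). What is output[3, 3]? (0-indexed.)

8

The receptive field on the input at this output position is [4 / 7 / 3]. Elementwise product with the kernel and sum: 4·3 + 7·-1 + 3·1.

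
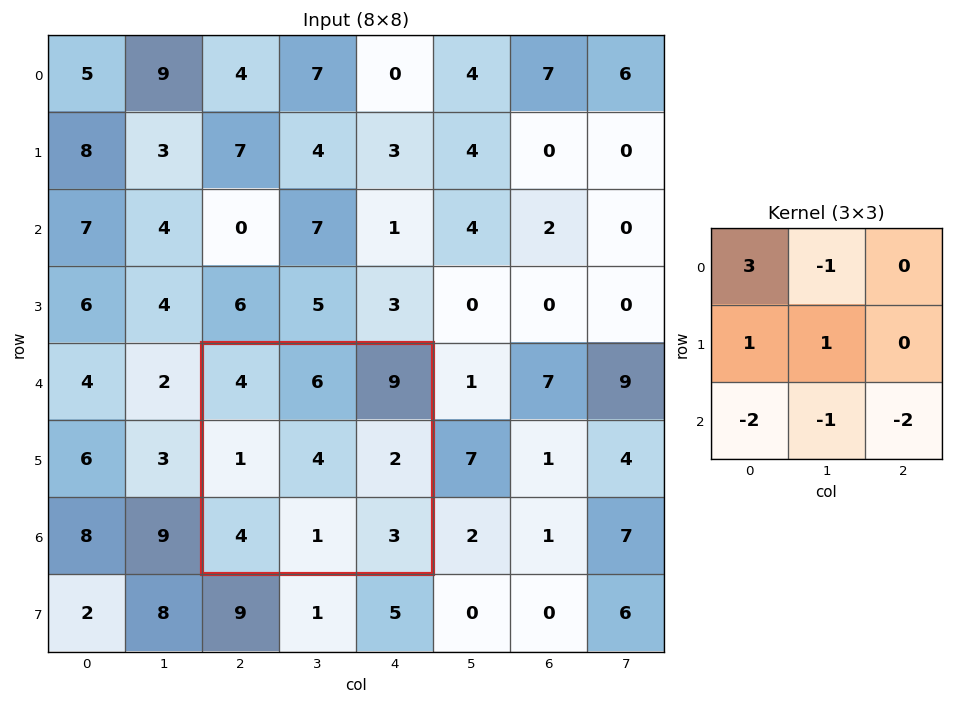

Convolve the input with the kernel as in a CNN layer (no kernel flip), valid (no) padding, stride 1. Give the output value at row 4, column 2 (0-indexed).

The receptive field on the input at this output position is [4 6 9 / 1 4 2 / 4 1 3]. Elementwise product with the kernel and sum: 4·3 + 6·-1 + 1·1 + 4·1 + 4·-2 + 1·-1 + 3·-2.

-4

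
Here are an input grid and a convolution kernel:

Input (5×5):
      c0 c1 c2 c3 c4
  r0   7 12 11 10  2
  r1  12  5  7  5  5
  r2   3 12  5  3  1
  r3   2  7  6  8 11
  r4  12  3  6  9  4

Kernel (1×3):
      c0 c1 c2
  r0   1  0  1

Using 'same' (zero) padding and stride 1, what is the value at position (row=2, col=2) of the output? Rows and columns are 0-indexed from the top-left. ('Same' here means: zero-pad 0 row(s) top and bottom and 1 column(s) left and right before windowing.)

The receptive field on the zero-padded input at this output position is [12 5 3]. Elementwise product with the kernel and sum: 12·1 + 3·1.

15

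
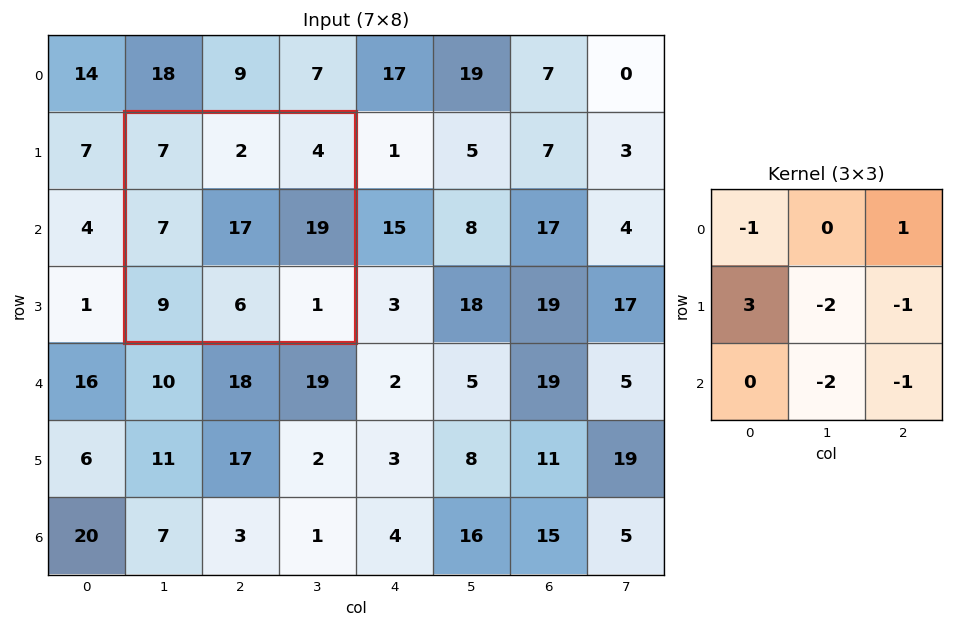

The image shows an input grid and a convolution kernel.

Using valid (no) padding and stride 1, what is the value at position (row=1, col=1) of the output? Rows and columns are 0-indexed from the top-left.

The receptive field on the input at this output position is [7 2 4 / 7 17 19 / 9 6 1]. Elementwise product with the kernel and sum: 7·-1 + 4·1 + 7·3 + 17·-2 + 19·-1 + 6·-2 + 1·-1.

-48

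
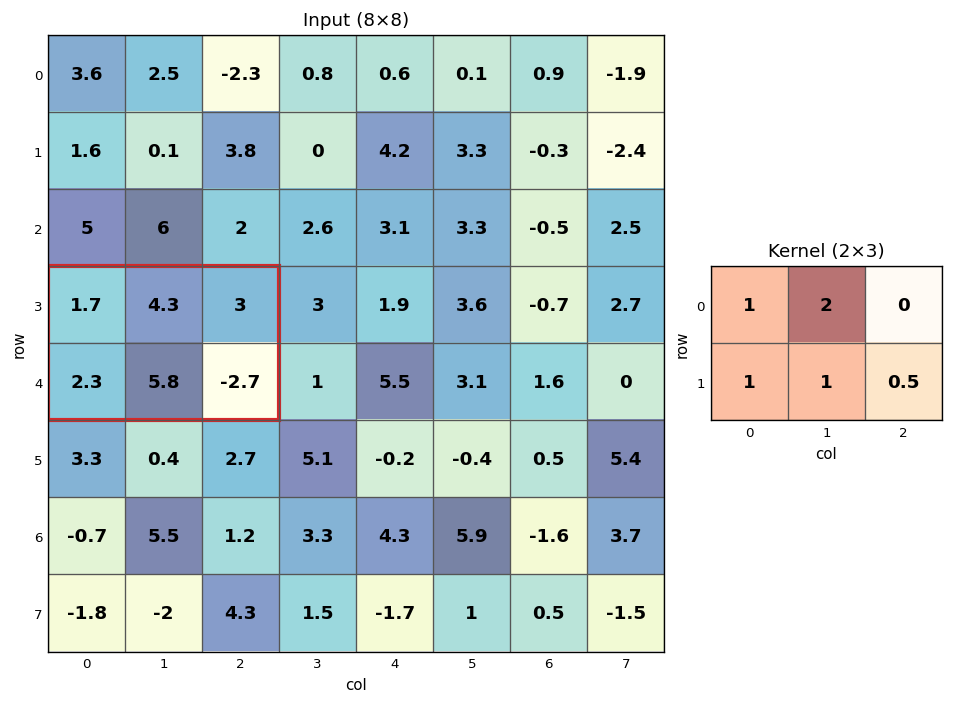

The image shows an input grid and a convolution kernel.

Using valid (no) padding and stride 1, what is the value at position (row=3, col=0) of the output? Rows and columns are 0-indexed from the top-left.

17.05

The receptive field on the input at this output position is [1.7 4.3 3 / 2.3 5.8 -2.7]. Elementwise product with the kernel and sum: 1.7·1 + 4.3·2 + 2.3·1 + 5.8·1 + -2.7·0.5.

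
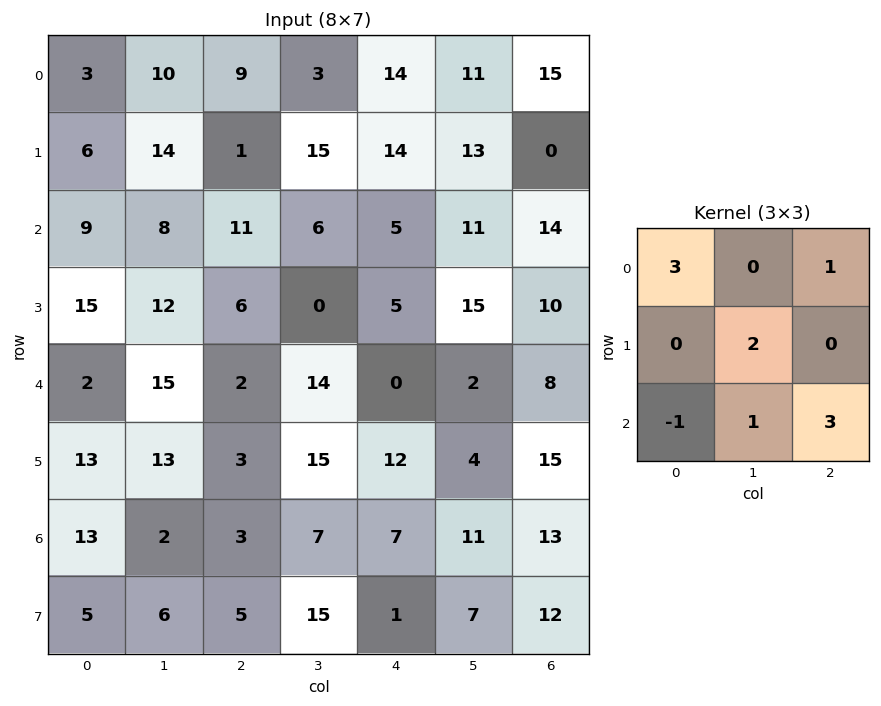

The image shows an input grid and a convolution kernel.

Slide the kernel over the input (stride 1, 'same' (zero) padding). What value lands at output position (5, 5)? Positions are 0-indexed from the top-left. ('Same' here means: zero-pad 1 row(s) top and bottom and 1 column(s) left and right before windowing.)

The receptive field on the zero-padded input at this output position is [0 2 8 / 12 4 15 / 7 11 13]. Elementwise product with the kernel and sum: 0·3 + 8·1 + 4·2 + 7·-1 + 11·1 + 13·3.

59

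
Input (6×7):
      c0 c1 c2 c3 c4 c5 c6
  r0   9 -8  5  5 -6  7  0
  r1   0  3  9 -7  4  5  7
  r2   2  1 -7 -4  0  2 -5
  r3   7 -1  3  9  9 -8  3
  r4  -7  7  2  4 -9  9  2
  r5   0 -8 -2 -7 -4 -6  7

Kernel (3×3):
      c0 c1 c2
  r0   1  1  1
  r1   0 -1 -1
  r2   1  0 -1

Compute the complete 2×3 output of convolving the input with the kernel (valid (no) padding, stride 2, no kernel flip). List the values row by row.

3 0 -6
-15 -18 -9

Output[0,0]: The receptive field on the input at this output position is [9 -8 5 / 0 3 9 / 2 1 -7]. Elementwise product with the kernel and sum: 9·1 + -8·1 + 5·1 + 3·-1 + 9·-1 + 2·1 + -7·-1.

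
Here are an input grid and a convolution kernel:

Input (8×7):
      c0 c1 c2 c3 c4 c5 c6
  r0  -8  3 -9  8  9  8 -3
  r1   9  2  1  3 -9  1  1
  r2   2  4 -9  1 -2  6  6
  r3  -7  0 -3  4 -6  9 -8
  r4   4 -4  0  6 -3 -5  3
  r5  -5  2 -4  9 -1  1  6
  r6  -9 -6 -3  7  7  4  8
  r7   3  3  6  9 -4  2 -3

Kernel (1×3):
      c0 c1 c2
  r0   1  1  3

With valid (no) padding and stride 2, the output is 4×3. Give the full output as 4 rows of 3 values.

-32 26 8
-21 -14 22
0 -3 1
-24 25 35

Output[0,0]: The receptive field on the input at this output position is [-8 3 -9]. Elementwise product with the kernel and sum: -8·1 + 3·1 + -9·3.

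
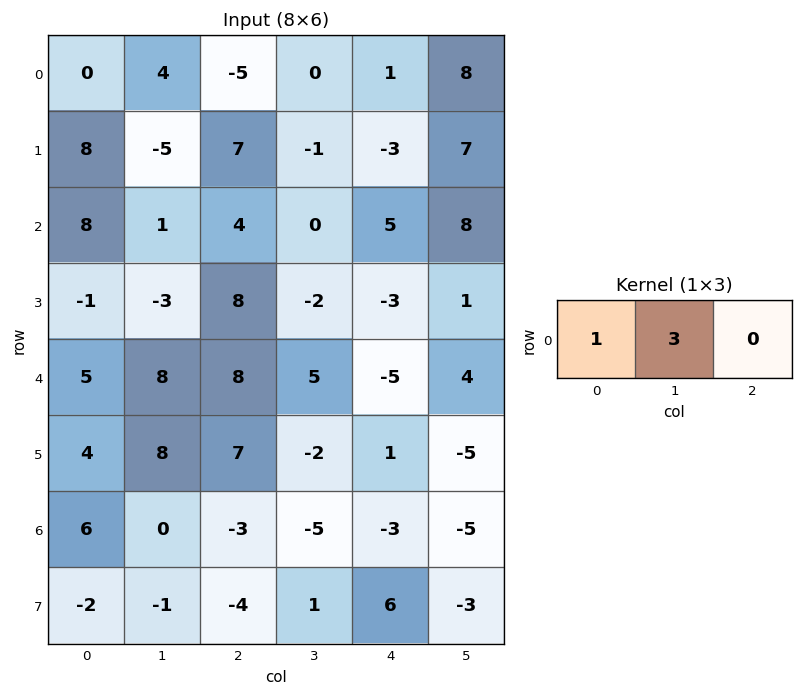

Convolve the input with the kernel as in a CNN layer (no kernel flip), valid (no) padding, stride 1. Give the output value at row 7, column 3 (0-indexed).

The receptive field on the input at this output position is [1 6 -3]. Elementwise product with the kernel and sum: 1·1 + 6·3.

19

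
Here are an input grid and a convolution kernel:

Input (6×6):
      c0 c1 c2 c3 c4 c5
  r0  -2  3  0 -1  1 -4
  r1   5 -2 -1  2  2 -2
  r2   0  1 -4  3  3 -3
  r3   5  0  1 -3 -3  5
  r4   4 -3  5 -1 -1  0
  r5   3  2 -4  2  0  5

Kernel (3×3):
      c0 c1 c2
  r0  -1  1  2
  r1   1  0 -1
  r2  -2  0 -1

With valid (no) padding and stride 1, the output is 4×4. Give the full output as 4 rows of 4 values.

Output[0,0]: The receptive field on the input at this output position is [-2 3 0 / 5 -2 -1 / 0 1 -4]. Elementwise product with the kernel and sum: -2·-1 + 3·1 + 0·2 + 5·1 + -1·-1 + 0·-2 + -4·-1.

15 -14 3 -5
-16 6 1 3
-16 11 8 -12
-6 -13 4 0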